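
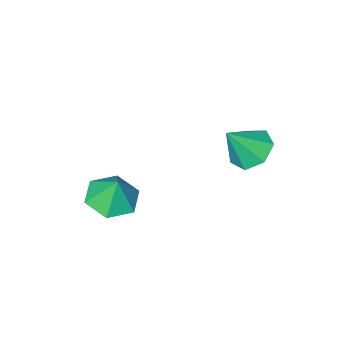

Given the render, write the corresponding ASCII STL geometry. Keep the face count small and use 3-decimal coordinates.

solid 
facet normal -0.003 -0.324 -0.946
outer loop
vertex 4.67 -0.118 -1.53
vertex 3.808 0.053 -1.586
vertex 4.395 0.674 -1.8
endloop
endfacet
facet normal 0.781 0.427 0.457
outer loop
vertex 4.67 -0.118 -1.53
vertex 4.395 0.674 -1.8
vertex 3.812 0.407 -0.554
endloop
endfacet
facet normal -0.004 -0.323 -0.946
outer loop
vertex 4.395 0.674 -1.8
vertex 3.808 0.053 -1.586
vertex 3.533 0.845 -1.855
endloop
endfacet
facet normal 0.169 0.944 0.282
outer loop
vertex 4.395 0.674 -1.8
vertex 3.533 0.845 -1.855
vertex 3.812 0.407 -0.554
endloop
endfacet
facet normal -0.004 -0.323 -0.946
outer loop
vertex 3.533 0.845 -1.855
vertex 3.808 0.053 -1.586
vertex 2.947 0.225 -1.641
endloop
endfacet
facet normal -0.609 0.703 0.367
outer loop
vertex 3.533 0.845 -1.855
vertex 2.947 0.225 -1.641
vertex 3.812 0.407 -0.554
endloop
endfacet
facet normal -0.004 -0.324 -0.946
outer loop
vertex 2.947 0.225 -1.641
vertex 3.808 0.053 -1.586
vertex 3.222 -0.567 -1.371
endloop
endfacet
facet normal -0.777 -0.056 0.627
outer loop
vertex 2.947 0.225 -1.641
vertex 3.222 -0.567 -1.371
vertex 3.812 0.407 -0.554
endloop
endfacet
facet normal -0.004 -0.324 -0.946
outer loop
vertex 3.222 -0.567 -1.371
vertex 3.808 0.053 -1.586
vertex 4.083 -0.738 -1.316
endloop
endfacet
facet normal -0.165 -0.573 0.803
outer loop
vertex 3.222 -0.567 -1.371
vertex 4.083 -0.738 -1.316
vertex 3.812 0.407 -0.554
endloop
endfacet
facet normal -0.003 -0.324 -0.946
outer loop
vertex 4.083 -0.738 -1.316
vertex 3.808 0.053 -1.586
vertex 4.67 -0.118 -1.53
endloop
endfacet
facet normal 0.612 -0.332 0.717
outer loop
vertex 4.083 -0.738 -1.316
vertex 4.67 -0.118 -1.53
vertex 3.812 0.407 -0.554
endloop
endfacet
facet normal -0.599 0.136 -0.789
outer loop
vertex 1.689 3.833 1.622
vertex 1.154 3.388 1.951
vertex 1.248 4.15 2.011
endloop
endfacet
facet normal 0.683 0.701 0.203
outer loop
vertex 1.689 3.833 1.622
vertex 1.248 4.15 2.011
vertex 1.926 3.212 2.969
endloop
endfacet
facet normal -0.599 0.136 -0.789
outer loop
vertex 1.248 4.15 2.011
vertex 1.154 3.388 1.951
vertex 0.736 3.893 2.355
endloop
endfacet
facet normal 0.078 0.739 0.669
outer loop
vertex 1.248 4.15 2.011
vertex 0.736 3.893 2.355
vertex 1.926 3.212 2.969
endloop
endfacet
facet normal -0.598 0.136 -0.790
outer loop
vertex 0.736 3.893 2.355
vertex 1.154 3.388 1.951
vertex 0.539 3.255 2.394
endloop
endfacet
facet normal -0.373 0.171 0.912
outer loop
vertex 0.736 3.893 2.355
vertex 0.539 3.255 2.394
vertex 1.926 3.212 2.969
endloop
endfacet
facet normal -0.598 0.136 -0.790
outer loop
vertex 0.539 3.255 2.394
vertex 1.154 3.388 1.951
vertex 0.805 2.718 2.1
endloop
endfacet
facet normal -0.329 -0.574 0.750
outer loop
vertex 0.539 3.255 2.394
vertex 0.805 2.718 2.1
vertex 1.926 3.212 2.969
endloop
endfacet
facet normal -0.599 0.136 -0.789
outer loop
vertex 0.805 2.718 2.1
vertex 1.154 3.388 1.951
vertex 1.334 2.685 1.693
endloop
endfacet
facet normal 0.176 -0.936 0.305
outer loop
vertex 0.805 2.718 2.1
vertex 1.334 2.685 1.693
vertex 1.926 3.212 2.969
endloop
endfacet
facet normal -0.599 0.136 -0.789
outer loop
vertex 1.334 2.685 1.693
vertex 1.154 3.388 1.951
vertex 1.728 3.181 1.48
endloop
endfacet
facet normal 0.761 -0.642 -0.088
outer loop
vertex 1.334 2.685 1.693
vertex 1.728 3.181 1.48
vertex 1.926 3.212 2.969
endloop
endfacet
facet normal -0.599 0.136 -0.789
outer loop
vertex 1.728 3.181 1.48
vertex 1.154 3.388 1.951
vertex 1.689 3.833 1.622
endloop
endfacet
facet normal 0.987 0.088 -0.133
outer loop
vertex 1.728 3.181 1.48
vertex 1.689 3.833 1.622
vertex 1.926 3.212 2.969
endloop
endfacet

endsolid


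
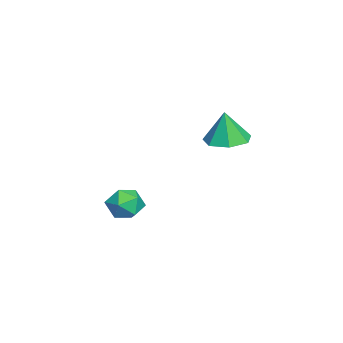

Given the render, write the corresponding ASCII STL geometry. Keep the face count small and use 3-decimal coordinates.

solid 
facet normal -0.030 0.080 -0.996
outer loop
vertex 3.441 1.412 2.216
vertex 2.697 2.092 2.293
vertex 3.695 2.249 2.276
endloop
endfacet
facet normal 0.839 -0.288 0.463
outer loop
vertex 3.441 1.412 2.216
vertex 3.695 2.249 2.276
vertex 2.743 1.968 3.827
endloop
endfacet
facet normal -0.029 0.079 -0.996
outer loop
vertex 3.695 2.249 2.276
vertex 2.697 2.092 2.293
vertex 3.197 2.967 2.348
endloop
endfacet
facet normal 0.723 0.449 0.525
outer loop
vertex 3.695 2.249 2.276
vertex 3.197 2.967 2.348
vertex 2.743 1.968 3.827
endloop
endfacet
facet normal -0.030 0.080 -0.996
outer loop
vertex 3.197 2.967 2.348
vertex 2.697 2.092 2.293
vertex 2.323 3.026 2.379
endloop
endfacet
facet normal 0.075 0.815 0.574
outer loop
vertex 3.197 2.967 2.348
vertex 2.323 3.026 2.379
vertex 2.743 1.968 3.827
endloop
endfacet
facet normal -0.030 0.080 -0.996
outer loop
vertex 2.323 3.026 2.379
vertex 2.697 2.092 2.293
vertex 1.731 2.381 2.345
endloop
endfacet
facet normal -0.619 0.538 0.572
outer loop
vertex 2.323 3.026 2.379
vertex 1.731 2.381 2.345
vertex 2.743 1.968 3.827
endloop
endfacet
facet normal -0.030 0.080 -0.996
outer loop
vertex 1.731 2.381 2.345
vertex 2.697 2.092 2.293
vertex 1.866 1.518 2.272
endloop
endfacet
facet normal -0.835 -0.175 0.522
outer loop
vertex 1.731 2.381 2.345
vertex 1.866 1.518 2.272
vertex 2.743 1.968 3.827
endloop
endfacet
facet normal -0.030 0.080 -0.996
outer loop
vertex 1.866 1.518 2.272
vertex 2.697 2.092 2.293
vertex 2.627 1.087 2.214
endloop
endfacet
facet normal -0.411 -0.787 0.460
outer loop
vertex 1.866 1.518 2.272
vertex 2.627 1.087 2.214
vertex 2.743 1.968 3.827
endloop
endfacet
facet normal -0.030 0.080 -0.996
outer loop
vertex 2.627 1.087 2.214
vertex 2.697 2.092 2.293
vertex 3.441 1.412 2.216
endloop
endfacet
facet normal 0.333 -0.837 0.433
outer loop
vertex 2.627 1.087 2.214
vertex 3.441 1.412 2.216
vertex 2.743 1.968 3.827
endloop
endfacet
facet normal -0.070 0.335 0.939
outer loop
vertex 0.934 -1.885 -1.651
vertex 1.555 -2.515 -1.38
vertex 1.836 -1.678 -1.658
endloop
endfacet
facet normal -0.194 0.859 0.474
outer loop
vertex 0.934 -1.885 -1.651
vertex 1.836 -1.678 -1.658
vertex 1.295 -1.413 -2.36
endloop
endfacet
facet normal -0.745 0.665 0.063
outer loop
vertex 0.934 -1.885 -1.651
vertex 1.295 -1.413 -2.36
vertex 0.68 -2.087 -2.517
endloop
endfacet
facet normal -0.961 0.019 0.277
outer loop
vertex 0.934 -1.885 -1.651
vertex 0.68 -2.087 -2.517
vertex 0.841 -2.768 -1.912
endloop
endfacet
facet normal -0.544 -0.185 0.818
outer loop
vertex 0.934 -1.885 -1.651
vertex 0.841 -2.768 -1.912
vertex 1.555 -2.515 -1.38
endloop
endfacet
facet normal 0.381 0.923 0.054
outer loop
vertex 1.295 -1.413 -2.36
vertex 1.836 -1.678 -1.658
vertex 2.139 -1.752 -2.528
endloop
endfacet
facet normal 0.582 0.074 0.810
outer loop
vertex 1.836 -1.678 -1.658
vertex 1.555 -2.515 -1.38
vertex 2.3 -2.433 -1.923
endloop
endfacet
facet normal -0.186 -0.767 0.614
outer loop
vertex 1.555 -2.515 -1.38
vertex 0.841 -2.768 -1.912
vertex 1.685 -3.107 -2.08
endloop
endfacet
facet normal -0.860 -0.437 -0.263
outer loop
vertex 0.841 -2.768 -1.912
vertex 0.68 -2.087 -2.517
vertex 1.144 -2.842 -2.782
endloop
endfacet
facet normal -0.510 0.608 -0.609
outer loop
vertex 0.68 -2.087 -2.517
vertex 1.295 -1.413 -2.36
vertex 1.425 -2.005 -3.06
endloop
endfacet
facet normal 0.961 -0.019 -0.277
outer loop
vertex 2.046 -2.635 -2.789
vertex 2.139 -1.752 -2.528
vertex 2.3 -2.433 -1.923
endloop
endfacet
facet normal 0.745 -0.665 -0.063
outer loop
vertex 2.046 -2.635 -2.789
vertex 2.3 -2.433 -1.923
vertex 1.685 -3.107 -2.08
endloop
endfacet
facet normal 0.194 -0.859 -0.474
outer loop
vertex 2.046 -2.635 -2.789
vertex 1.685 -3.107 -2.08
vertex 1.144 -2.842 -2.782
endloop
endfacet
facet normal 0.070 -0.335 -0.939
outer loop
vertex 2.046 -2.635 -2.789
vertex 1.144 -2.842 -2.782
vertex 1.425 -2.005 -3.06
endloop
endfacet
facet normal 0.544 0.185 -0.818
outer loop
vertex 2.046 -2.635 -2.789
vertex 1.425 -2.005 -3.06
vertex 2.139 -1.752 -2.528
endloop
endfacet
facet normal 0.860 0.437 0.263
outer loop
vertex 2.3 -2.433 -1.923
vertex 2.139 -1.752 -2.528
vertex 1.836 -1.678 -1.658
endloop
endfacet
facet normal 0.510 -0.608 0.609
outer loop
vertex 1.685 -3.107 -2.08
vertex 2.3 -2.433 -1.923
vertex 1.555 -2.515 -1.38
endloop
endfacet
facet normal -0.381 -0.923 -0.054
outer loop
vertex 1.144 -2.842 -2.782
vertex 1.685 -3.107 -2.08
vertex 0.841 -2.768 -1.912
endloop
endfacet
facet normal -0.582 -0.074 -0.810
outer loop
vertex 1.425 -2.005 -3.06
vertex 1.144 -2.842 -2.782
vertex 0.68 -2.087 -2.517
endloop
endfacet
facet normal 0.186 0.767 -0.614
outer loop
vertex 2.139 -1.752 -2.528
vertex 1.425 -2.005 -3.06
vertex 1.295 -1.413 -2.36
endloop
endfacet

endsolid


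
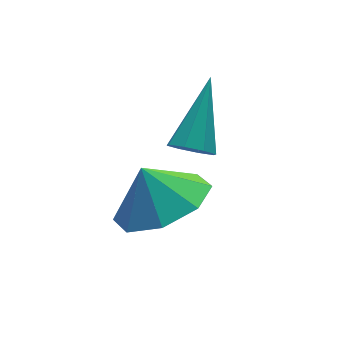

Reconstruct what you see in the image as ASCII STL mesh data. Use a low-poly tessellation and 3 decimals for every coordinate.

solid 
facet normal -0.558 -0.567 -0.606
outer loop
vertex 1.62 -2.22 -4.196
vertex 1.346 -2.415 -3.761
vertex 1.282 -1.988 -4.102
endloop
endfacet
facet normal 0.348 0.740 -0.575
outer loop
vertex 1.62 -2.22 -4.196
vertex 1.282 -1.988 -4.102
vertex 2.374 -1.365 -2.639
endloop
endfacet
facet normal -0.554 -0.569 -0.608
outer loop
vertex 1.282 -1.988 -4.102
vertex 1.346 -2.415 -3.761
vertex 0.98 -2.007 -3.809
endloop
endfacet
facet normal -0.260 0.943 -0.207
outer loop
vertex 1.282 -1.988 -4.102
vertex 0.98 -2.007 -3.809
vertex 2.374 -1.365 -2.639
endloop
endfacet
facet normal -0.554 -0.569 -0.607
outer loop
vertex 0.98 -2.007 -3.809
vertex 1.346 -2.415 -3.761
vertex 0.893 -2.265 -3.488
endloop
endfacet
facet normal -0.629 0.680 0.376
outer loop
vertex 0.98 -2.007 -3.809
vertex 0.893 -2.265 -3.488
vertex 2.374 -1.365 -2.639
endloop
endfacet
facet normal -0.555 -0.568 -0.608
outer loop
vertex 0.893 -2.265 -3.488
vertex 1.346 -2.415 -3.761
vertex 1.071 -2.611 -3.327
endloop
endfacet
facet normal -0.543 0.108 0.833
outer loop
vertex 0.893 -2.265 -3.488
vertex 1.071 -2.611 -3.327
vertex 2.374 -1.365 -2.639
endloop
endfacet
facet normal -0.555 -0.567 -0.608
outer loop
vertex 1.071 -2.611 -3.327
vertex 1.346 -2.415 -3.761
vertex 1.41 -2.842 -3.421
endloop
endfacet
facet normal -0.052 -0.441 0.896
outer loop
vertex 1.071 -2.611 -3.327
vertex 1.41 -2.842 -3.421
vertex 2.374 -1.365 -2.639
endloop
endfacet
facet normal -0.557 -0.567 -0.607
outer loop
vertex 1.41 -2.842 -3.421
vertex 1.346 -2.415 -3.761
vertex 1.711 -2.824 -3.714
endloop
endfacet
facet normal 0.554 -0.642 0.530
outer loop
vertex 1.41 -2.842 -3.421
vertex 1.711 -2.824 -3.714
vertex 2.374 -1.365 -2.639
endloop
endfacet
facet normal -0.557 -0.567 -0.607
outer loop
vertex 1.711 -2.824 -3.714
vertex 1.346 -2.415 -3.761
vertex 1.798 -2.566 -4.035
endloop
endfacet
facet normal 0.924 -0.379 -0.055
outer loop
vertex 1.711 -2.824 -3.714
vertex 1.798 -2.566 -4.035
vertex 2.374 -1.365 -2.639
endloop
endfacet
facet normal -0.557 -0.568 -0.606
outer loop
vertex 1.798 -2.566 -4.035
vertex 1.346 -2.415 -3.761
vertex 1.62 -2.22 -4.196
endloop
endfacet
facet normal 0.837 0.193 -0.511
outer loop
vertex 1.798 -2.566 -4.035
vertex 1.62 -2.22 -4.196
vertex 2.374 -1.365 -2.639
endloop
endfacet
facet normal 0.229 -0.445 -0.866
outer loop
vertex 0.968 -3.363 -3.508
vertex -0.042 -3.769 -3.566
vertex 0.441 -2.854 -3.909
endloop
endfacet
facet normal 0.370 0.780 0.504
outer loop
vertex 0.968 -3.363 -3.508
vertex 0.441 -2.854 -3.909
vertex -0.278 -3.311 -2.674
endloop
endfacet
facet normal 0.229 -0.445 -0.865
outer loop
vertex 0.441 -2.854 -3.909
vertex -0.042 -3.769 -3.566
vertex -0.368 -2.882 -4.109
endloop
endfacet
facet normal -0.105 0.951 0.291
outer loop
vertex 0.441 -2.854 -3.909
vertex -0.368 -2.882 -4.109
vertex -0.278 -3.311 -2.674
endloop
endfacet
facet normal 0.228 -0.446 -0.865
outer loop
vertex -0.368 -2.882 -4.109
vertex -0.042 -3.769 -3.566
vertex -0.987 -3.43 -3.99
endloop
endfacet
facet normal -0.611 0.747 0.262
outer loop
vertex -0.368 -2.882 -4.109
vertex -0.987 -3.43 -3.99
vertex -0.278 -3.311 -2.674
endloop
endfacet
facet normal 0.229 -0.445 -0.866
outer loop
vertex -0.987 -3.43 -3.99
vertex -0.042 -3.769 -3.566
vertex -1.052 -4.176 -3.624
endloop
endfacet
facet normal -0.854 0.287 0.434
outer loop
vertex -0.987 -3.43 -3.99
vertex -1.052 -4.176 -3.624
vertex -0.278 -3.311 -2.674
endloop
endfacet
facet normal 0.229 -0.445 -0.865
outer loop
vertex -1.052 -4.176 -3.624
vertex -0.042 -3.769 -3.566
vertex -0.525 -4.684 -3.223
endloop
endfacet
facet normal -0.690 -0.158 0.706
outer loop
vertex -1.052 -4.176 -3.624
vertex -0.525 -4.684 -3.223
vertex -0.278 -3.311 -2.674
endloop
endfacet
facet normal 0.229 -0.445 -0.865
outer loop
vertex -0.525 -4.684 -3.223
vertex -0.042 -3.769 -3.566
vertex 0.284 -4.656 -3.023
endloop
endfacet
facet normal -0.216 -0.329 0.919
outer loop
vertex -0.525 -4.684 -3.223
vertex 0.284 -4.656 -3.023
vertex -0.278 -3.311 -2.674
endloop
endfacet
facet normal 0.229 -0.446 -0.865
outer loop
vertex 0.284 -4.656 -3.023
vertex -0.042 -3.769 -3.566
vertex 0.903 -4.109 -3.141
endloop
endfacet
facet normal 0.291 -0.125 0.949
outer loop
vertex 0.284 -4.656 -3.023
vertex 0.903 -4.109 -3.141
vertex -0.278 -3.311 -2.674
endloop
endfacet
facet normal 0.229 -0.446 -0.865
outer loop
vertex 0.903 -4.109 -3.141
vertex -0.042 -3.769 -3.566
vertex 0.968 -3.363 -3.508
endloop
endfacet
facet normal 0.534 0.335 0.776
outer loop
vertex 0.903 -4.109 -3.141
vertex 0.968 -3.363 -3.508
vertex -0.278 -3.311 -2.674
endloop
endfacet

endsolid


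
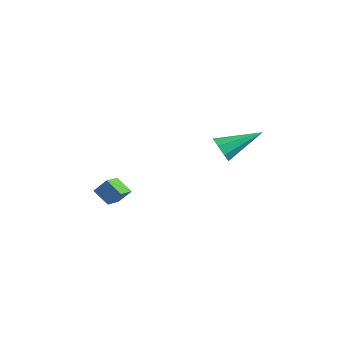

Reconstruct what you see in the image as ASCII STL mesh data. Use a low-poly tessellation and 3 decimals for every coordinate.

solid 
facet normal -0.548 0.804 -0.232
outer loop
vertex 0.183 -3.746 1.247
vertex 0.554 -3.302 1.91
vertex 0.898 -3.434 0.638
endloop
endfacet
facet normal -0.421 -0.505 -0.753
outer loop
vertex 1.446 -4.238 0.87
vertex 0.183 -3.746 1.247
vertex 0.898 -3.434 0.638
endloop
endfacet
facet normal -0.547 0.804 -0.231
outer loop
vertex 0.898 -3.434 0.638
vertex 0.554 -3.302 1.91
vertex 1.27 -2.99 1.301
endloop
endfacet
facet normal 0.722 0.315 -0.616
outer loop
vertex 1.27 -2.99 1.301
vertex 1.446 -4.238 0.87
vertex 0.898 -3.434 0.638
endloop
endfacet
facet normal -0.723 -0.315 0.615
outer loop
vertex 0.183 -3.746 1.247
vertex 1.102 -4.106 2.142
vertex 0.554 -3.302 1.91
endloop
endfacet
facet normal -0.421 -0.504 -0.754
outer loop
vertex 0.73 -4.55 1.479
vertex 0.183 -3.746 1.247
vertex 1.446 -4.238 0.87
endloop
endfacet
facet normal -0.723 -0.314 0.616
outer loop
vertex 0.73 -4.55 1.479
vertex 1.102 -4.106 2.142
vertex 0.183 -3.746 1.247
endloop
endfacet
facet normal 0.421 0.505 0.754
outer loop
vertex 0.554 -3.302 1.91
vertex 1.102 -4.106 2.142
vertex 1.27 -2.99 1.301
endloop
endfacet
facet normal 0.723 0.314 -0.615
outer loop
vertex 1.817 -3.794 1.533
vertex 1.446 -4.238 0.87
vertex 1.27 -2.99 1.301
endloop
endfacet
facet normal 0.422 0.504 0.754
outer loop
vertex 1.27 -2.99 1.301
vertex 1.102 -4.106 2.142
vertex 1.817 -3.794 1.533
endloop
endfacet
facet normal 0.548 -0.804 0.232
outer loop
vertex 1.817 -3.794 1.533
vertex 0.73 -4.55 1.479
vertex 1.446 -4.238 0.87
endloop
endfacet
facet normal 0.548 -0.804 0.231
outer loop
vertex 1.102 -4.106 2.142
vertex 0.73 -4.55 1.479
vertex 1.817 -3.794 1.533
endloop
endfacet
facet normal -0.295 -0.846 -0.445
outer loop
vertex 2.689 1.025 2.802
vertex 2.114 0.974 3.281
vertex 2.218 1.291 2.609
endloop
endfacet
facet normal 0.558 0.519 -0.647
outer loop
vertex 2.689 1.025 2.802
vertex 2.218 1.291 2.609
vertex 2.726 2.726 4.199
endloop
endfacet
facet normal -0.294 -0.846 -0.445
outer loop
vertex 2.218 1.291 2.609
vertex 2.114 0.974 3.281
vertex 1.686 1.371 2.809
endloop
endfacet
facet normal -0.128 0.756 -0.642
outer loop
vertex 2.218 1.291 2.609
vertex 1.686 1.371 2.809
vertex 2.726 2.726 4.199
endloop
endfacet
facet normal -0.295 -0.846 -0.444
outer loop
vertex 1.686 1.371 2.809
vertex 2.114 0.974 3.281
vertex 1.405 1.219 3.286
endloop
endfacet
facet normal -0.684 0.707 -0.178
outer loop
vertex 1.686 1.371 2.809
vertex 1.405 1.219 3.286
vertex 2.726 2.726 4.199
endloop
endfacet
facet normal -0.296 -0.847 -0.443
outer loop
vertex 1.405 1.219 3.286
vertex 2.114 0.974 3.281
vertex 1.54 0.924 3.76
endloop
endfacet
facet normal -0.784 0.401 0.473
outer loop
vertex 1.405 1.219 3.286
vertex 1.54 0.924 3.76
vertex 2.726 2.726 4.199
endloop
endfacet
facet normal -0.296 -0.846 -0.443
outer loop
vertex 1.54 0.924 3.76
vertex 2.114 0.974 3.281
vertex 2.011 0.658 3.953
endloop
endfacet
facet normal -0.371 0.018 0.929
outer loop
vertex 1.54 0.924 3.76
vertex 2.011 0.658 3.953
vertex 2.726 2.726 4.199
endloop
endfacet
facet normal -0.295 -0.846 -0.443
outer loop
vertex 2.011 0.658 3.953
vertex 2.114 0.974 3.281
vertex 2.542 0.578 3.752
endloop
endfacet
facet normal 0.316 -0.219 0.923
outer loop
vertex 2.011 0.658 3.953
vertex 2.542 0.578 3.752
vertex 2.726 2.726 4.199
endloop
endfacet
facet normal -0.295 -0.846 -0.443
outer loop
vertex 2.542 0.578 3.752
vertex 2.114 0.974 3.281
vertex 2.823 0.73 3.275
endloop
endfacet
facet normal 0.872 -0.170 0.459
outer loop
vertex 2.542 0.578 3.752
vertex 2.823 0.73 3.275
vertex 2.726 2.726 4.199
endloop
endfacet
facet normal -0.295 -0.846 -0.444
outer loop
vertex 2.823 0.73 3.275
vertex 2.114 0.974 3.281
vertex 2.689 1.025 2.802
endloop
endfacet
facet normal 0.972 0.136 -0.191
outer loop
vertex 2.823 0.73 3.275
vertex 2.689 1.025 2.802
vertex 2.726 2.726 4.199
endloop
endfacet

endsolid


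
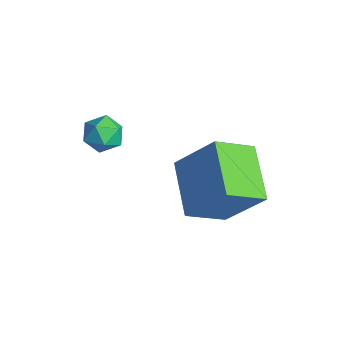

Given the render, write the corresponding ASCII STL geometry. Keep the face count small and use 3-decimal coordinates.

solid 
facet normal -0.419 -0.248 0.873
outer loop
vertex -0.903 -3.061 -0.077
vertex -1.079 -3.69 -0.34
vertex -0.459 -3.604 -0.018
endloop
endfacet
facet normal 0.123 0.206 0.971
outer loop
vertex -0.903 -3.061 -0.077
vertex -0.459 -3.604 -0.018
vertex -0.213 -2.965 -0.185
endloop
endfacet
facet normal -0.017 0.800 0.600
outer loop
vertex -0.903 -3.061 -0.077
vertex -0.213 -2.965 -0.185
vertex -0.682 -2.656 -0.61
endloop
endfacet
facet normal -0.646 0.713 0.274
outer loop
vertex -0.903 -3.061 -0.077
vertex -0.682 -2.656 -0.61
vertex -1.217 -3.104 -0.706
endloop
endfacet
facet normal -0.895 0.065 0.442
outer loop
vertex -0.903 -3.061 -0.077
vertex -1.217 -3.104 -0.706
vertex -1.079 -3.69 -0.34
endloop
endfacet
facet normal 0.710 -0.091 0.698
outer loop
vertex -0.213 -2.965 -0.185
vertex -0.459 -3.604 -0.018
vertex 0.037 -3.536 -0.514
endloop
endfacet
facet normal -0.166 -0.825 0.540
outer loop
vertex -0.459 -3.604 -0.018
vertex -1.079 -3.69 -0.34
vertex -0.498 -3.984 -0.61
endloop
endfacet
facet normal -0.935 -0.319 -0.158
outer loop
vertex -1.079 -3.69 -0.34
vertex -1.217 -3.104 -0.706
vertex -0.967 -3.675 -1.035
endloop
endfacet
facet normal -0.532 0.728 -0.432
outer loop
vertex -1.217 -3.104 -0.706
vertex -0.682 -2.656 -0.61
vertex -0.721 -3.036 -1.202
endloop
endfacet
facet normal 0.485 0.869 0.097
outer loop
vertex -0.682 -2.656 -0.61
vertex -0.213 -2.965 -0.185
vertex -0.101 -2.95 -0.88
endloop
endfacet
facet normal 0.646 -0.713 -0.274
outer loop
vertex -0.277 -3.579 -1.143
vertex 0.037 -3.536 -0.514
vertex -0.498 -3.984 -0.61
endloop
endfacet
facet normal 0.017 -0.800 -0.600
outer loop
vertex -0.277 -3.579 -1.143
vertex -0.498 -3.984 -0.61
vertex -0.967 -3.675 -1.035
endloop
endfacet
facet normal -0.123 -0.206 -0.971
outer loop
vertex -0.277 -3.579 -1.143
vertex -0.967 -3.675 -1.035
vertex -0.721 -3.036 -1.202
endloop
endfacet
facet normal 0.419 0.248 -0.873
outer loop
vertex -0.277 -3.579 -1.143
vertex -0.721 -3.036 -1.202
vertex -0.101 -2.95 -0.88
endloop
endfacet
facet normal 0.895 -0.065 -0.442
outer loop
vertex -0.277 -3.579 -1.143
vertex -0.101 -2.95 -0.88
vertex 0.037 -3.536 -0.514
endloop
endfacet
facet normal 0.532 -0.728 0.432
outer loop
vertex -0.498 -3.984 -0.61
vertex 0.037 -3.536 -0.514
vertex -0.459 -3.604 -0.018
endloop
endfacet
facet normal -0.485 -0.869 -0.097
outer loop
vertex -0.967 -3.675 -1.035
vertex -0.498 -3.984 -0.61
vertex -1.079 -3.69 -0.34
endloop
endfacet
facet normal -0.710 0.091 -0.698
outer loop
vertex -0.721 -3.036 -1.202
vertex -0.967 -3.675 -1.035
vertex -1.217 -3.104 -0.706
endloop
endfacet
facet normal 0.166 0.825 -0.540
outer loop
vertex -0.101 -2.95 -0.88
vertex -0.721 -3.036 -1.202
vertex -0.682 -2.656 -0.61
endloop
endfacet
facet normal 0.935 0.319 0.158
outer loop
vertex 0.037 -3.536 -0.514
vertex -0.101 -2.95 -0.88
vertex -0.213 -2.965 -0.185
endloop
endfacet
facet normal -0.887 0.238 0.396
outer loop
vertex 1.97 -0.893 0.281
vertex 1.972 0.413 -0.498
vertex 1.078 -1.769 -1.19
endloop
endfacet
facet normal -0.002 -0.859 0.512
outer loop
vertex 2.808 -2.233 -1.962
vertex 1.97 -0.893 0.281
vertex 1.078 -1.769 -1.19
endloop
endfacet
facet normal -0.887 0.238 0.396
outer loop
vertex 1.078 -1.769 -1.19
vertex 1.972 0.413 -0.498
vertex 1.081 -0.463 -1.969
endloop
endfacet
facet normal -0.462 -0.454 -0.762
outer loop
vertex 1.081 -0.463 -1.969
vertex 2.808 -2.233 -1.962
vertex 1.078 -1.769 -1.19
endloop
endfacet
facet normal 0.462 0.454 0.762
outer loop
vertex 1.97 -0.893 0.281
vertex 3.702 -0.051 -1.27
vertex 1.972 0.413 -0.498
endloop
endfacet
facet normal -0.002 -0.859 0.512
outer loop
vertex 3.699 -1.357 -0.491
vertex 1.97 -0.893 0.281
vertex 2.808 -2.233 -1.962
endloop
endfacet
facet normal 0.462 0.454 0.762
outer loop
vertex 3.699 -1.357 -0.491
vertex 3.702 -0.051 -1.27
vertex 1.97 -0.893 0.281
endloop
endfacet
facet normal 0.002 0.859 -0.512
outer loop
vertex 1.972 0.413 -0.498
vertex 3.702 -0.051 -1.27
vertex 1.081 -0.463 -1.969
endloop
endfacet
facet normal -0.462 -0.454 -0.762
outer loop
vertex 2.81 -0.927 -2.741
vertex 2.808 -2.233 -1.962
vertex 1.081 -0.463 -1.969
endloop
endfacet
facet normal 0.002 0.859 -0.512
outer loop
vertex 1.081 -0.463 -1.969
vertex 3.702 -0.051 -1.27
vertex 2.81 -0.927 -2.741
endloop
endfacet
facet normal 0.887 -0.237 -0.396
outer loop
vertex 2.81 -0.927 -2.741
vertex 3.699 -1.357 -0.491
vertex 2.808 -2.233 -1.962
endloop
endfacet
facet normal 0.887 -0.238 -0.396
outer loop
vertex 3.702 -0.051 -1.27
vertex 3.699 -1.357 -0.491
vertex 2.81 -0.927 -2.741
endloop
endfacet

endsolid


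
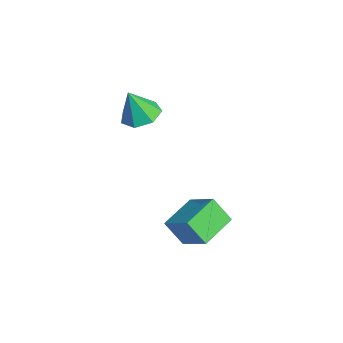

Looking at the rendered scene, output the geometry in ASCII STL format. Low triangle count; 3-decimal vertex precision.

solid 
facet normal -0.605 0.762 0.233
outer loop
vertex 0.893 1.467 -1.518
vertex 1.387 2.238 -2.756
vertex -0.47 0.698 -2.541
endloop
endfacet
facet normal -0.321 -0.500 0.804
outer loop
vertex 0.733 -0.818 -3.004
vertex 0.893 1.467 -1.518
vertex -0.47 0.698 -2.541
endloop
endfacet
facet normal -0.605 0.762 0.233
outer loop
vertex -0.47 0.698 -2.541
vertex 1.387 2.238 -2.756
vertex 0.024 1.469 -3.779
endloop
endfacet
facet normal -0.729 -0.411 -0.547
outer loop
vertex 0.024 1.469 -3.779
vertex 0.733 -0.818 -3.004
vertex -0.47 0.698 -2.541
endloop
endfacet
facet normal 0.729 0.411 0.547
outer loop
vertex 0.893 1.467 -1.518
vertex 2.59 0.722 -3.219
vertex 1.387 2.238 -2.756
endloop
endfacet
facet normal -0.321 -0.500 0.804
outer loop
vertex 2.096 -0.049 -1.981
vertex 0.893 1.467 -1.518
vertex 0.733 -0.818 -3.004
endloop
endfacet
facet normal 0.729 0.411 0.547
outer loop
vertex 2.096 -0.049 -1.981
vertex 2.59 0.722 -3.219
vertex 0.893 1.467 -1.518
endloop
endfacet
facet normal 0.321 0.500 -0.804
outer loop
vertex 1.387 2.238 -2.756
vertex 2.59 0.722 -3.219
vertex 0.024 1.469 -3.779
endloop
endfacet
facet normal -0.729 -0.411 -0.547
outer loop
vertex 1.227 -0.047 -4.242
vertex 0.733 -0.818 -3.004
vertex 0.024 1.469 -3.779
endloop
endfacet
facet normal 0.321 0.500 -0.804
outer loop
vertex 0.024 1.469 -3.779
vertex 2.59 0.722 -3.219
vertex 1.227 -0.047 -4.242
endloop
endfacet
facet normal 0.605 -0.762 -0.233
outer loop
vertex 1.227 -0.047 -4.242
vertex 2.096 -0.049 -1.981
vertex 0.733 -0.818 -3.004
endloop
endfacet
facet normal 0.605 -0.762 -0.233
outer loop
vertex 2.59 0.722 -3.219
vertex 2.096 -0.049 -1.981
vertex 1.227 -0.047 -4.242
endloop
endfacet
facet normal -0.038 0.342 -0.939
outer loop
vertex -2.32 -1.546 1.655
vertex -3.224 -1.039 1.876
vertex -2.229 -0.684 1.965
endloop
endfacet
facet normal 0.898 -0.230 0.375
outer loop
vertex -2.32 -1.546 1.655
vertex -2.229 -0.684 1.965
vertex -3.156 -1.661 3.584
endloop
endfacet
facet normal -0.038 0.342 -0.939
outer loop
vertex -2.229 -0.684 1.965
vertex -3.224 -1.039 1.876
vertex -2.888 -0.09 2.208
endloop
endfacet
facet normal 0.634 0.445 0.632
outer loop
vertex -2.229 -0.684 1.965
vertex -2.888 -0.09 2.208
vertex -3.156 -1.661 3.584
endloop
endfacet
facet normal -0.038 0.342 -0.939
outer loop
vertex -2.888 -0.09 2.208
vertex -3.224 -1.039 1.876
vertex -3.8 -0.21 2.201
endloop
endfacet
facet normal -0.093 0.665 0.741
outer loop
vertex -2.888 -0.09 2.208
vertex -3.8 -0.21 2.201
vertex -3.156 -1.661 3.584
endloop
endfacet
facet normal -0.037 0.342 -0.939
outer loop
vertex -3.8 -0.21 2.201
vertex -3.224 -1.039 1.876
vertex -4.278 -0.954 1.949
endloop
endfacet
facet normal -0.738 0.264 0.621
outer loop
vertex -3.8 -0.21 2.201
vertex -4.278 -0.954 1.949
vertex -3.156 -1.661 3.584
endloop
endfacet
facet normal -0.037 0.343 -0.939
outer loop
vertex -4.278 -0.954 1.949
vertex -3.224 -1.039 1.876
vertex -3.963 -1.761 1.642
endloop
endfacet
facet normal -0.814 -0.455 0.362
outer loop
vertex -4.278 -0.954 1.949
vertex -3.963 -1.761 1.642
vertex -3.156 -1.661 3.584
endloop
endfacet
facet normal -0.037 0.343 -0.939
outer loop
vertex -3.963 -1.761 1.642
vertex -3.224 -1.039 1.876
vertex -3.092 -2.025 1.511
endloop
endfacet
facet normal -0.264 -0.951 0.159
outer loop
vertex -3.963 -1.761 1.642
vertex -3.092 -2.025 1.511
vertex -3.156 -1.661 3.584
endloop
endfacet
facet normal -0.037 0.343 -0.939
outer loop
vertex -3.092 -2.025 1.511
vertex -3.224 -1.039 1.876
vertex -2.32 -1.546 1.655
endloop
endfacet
facet normal 0.498 -0.852 0.165
outer loop
vertex -3.092 -2.025 1.511
vertex -2.32 -1.546 1.655
vertex -3.156 -1.661 3.584
endloop
endfacet

endsolid


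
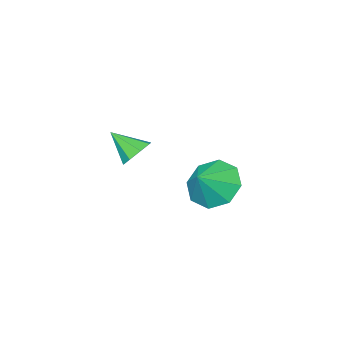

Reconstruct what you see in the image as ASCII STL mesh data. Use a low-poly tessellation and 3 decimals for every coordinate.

solid 
facet normal -0.357 0.701 -0.618
outer loop
vertex -0.563 -0.648 -0.055
vertex -0.83 -0.339 0.45
vertex -0.255 -0.313 0.147
endloop
endfacet
facet normal 0.786 -0.520 -0.335
outer loop
vertex -0.563 -0.648 -0.055
vertex -0.255 -0.313 0.147
vertex -0.39 -1.201 1.21
endloop
endfacet
facet normal -0.357 0.700 -0.618
outer loop
vertex -0.255 -0.313 0.147
vertex -0.83 -0.339 0.45
vertex -0.285 0.007 0.527
endloop
endfacet
facet normal 0.994 -0.028 0.102
outer loop
vertex -0.255 -0.313 0.147
vertex -0.285 0.007 0.527
vertex -0.39 -1.201 1.21
endloop
endfacet
facet normal -0.358 0.701 -0.617
outer loop
vertex -0.285 0.007 0.527
vertex -0.83 -0.339 0.45
vertex -0.633 0.124 0.862
endloop
endfacet
facet normal 0.712 0.298 0.636
outer loop
vertex -0.285 0.007 0.527
vertex -0.633 0.124 0.862
vertex -0.39 -1.201 1.21
endloop
endfacet
facet normal -0.358 0.701 -0.617
outer loop
vertex -0.633 0.124 0.862
vertex -0.83 -0.339 0.45
vertex -1.097 -0.03 0.956
endloop
endfacet
facet normal 0.104 0.270 0.957
outer loop
vertex -0.633 0.124 0.862
vertex -1.097 -0.03 0.956
vertex -0.39 -1.201 1.21
endloop
endfacet
facet normal -0.357 0.701 -0.617
outer loop
vertex -1.097 -0.03 0.956
vertex -0.83 -0.339 0.45
vertex -1.404 -0.365 0.753
endloop
endfacet
facet normal -0.474 -0.096 0.875
outer loop
vertex -1.097 -0.03 0.956
vertex -1.404 -0.365 0.753
vertex -0.39 -1.201 1.21
endloop
endfacet
facet normal -0.358 0.700 -0.618
outer loop
vertex -1.404 -0.365 0.753
vertex -0.83 -0.339 0.45
vertex -1.375 -0.685 0.374
endloop
endfacet
facet normal -0.681 -0.584 0.441
outer loop
vertex -1.404 -0.365 0.753
vertex -1.375 -0.685 0.374
vertex -0.39 -1.201 1.21
endloop
endfacet
facet normal -0.358 0.700 -0.618
outer loop
vertex -1.375 -0.685 0.374
vertex -0.83 -0.339 0.45
vertex -1.026 -0.802 0.039
endloop
endfacet
facet normal -0.397 -0.913 -0.095
outer loop
vertex -1.375 -0.685 0.374
vertex -1.026 -0.802 0.039
vertex -0.39 -1.201 1.21
endloop
endfacet
facet normal -0.358 0.700 -0.618
outer loop
vertex -1.026 -0.802 0.039
vertex -0.83 -0.339 0.45
vertex -0.563 -0.648 -0.055
endloop
endfacet
facet normal 0.210 -0.885 -0.416
outer loop
vertex -1.026 -0.802 0.039
vertex -0.563 -0.648 -0.055
vertex -0.39 -1.201 1.21
endloop
endfacet
facet normal -0.743 -0.171 -0.647
outer loop
vertex -0.554 2.861 -0.068
vertex -1.202 3.187 0.591
vertex -0.674 3.599 -0.125
endloop
endfacet
facet normal 0.975 0.146 -0.167
outer loop
vertex -0.554 2.861 -0.068
vertex -0.674 3.599 -0.125
vertex -0.398 3.373 1.289
endloop
endfacet
facet normal -0.743 -0.172 -0.647
outer loop
vertex -0.674 3.599 -0.125
vertex -1.202 3.187 0.591
vertex -1.104 4.096 0.237
endloop
endfacet
facet normal 0.742 0.669 -0.038
outer loop
vertex -0.674 3.599 -0.125
vertex -1.104 4.096 0.237
vertex -0.398 3.373 1.289
endloop
endfacet
facet normal -0.744 -0.171 -0.646
outer loop
vertex -1.104 4.096 0.237
vertex -1.202 3.187 0.591
vertex -1.59 4.061 0.806
endloop
endfacet
facet normal 0.355 0.865 0.356
outer loop
vertex -1.104 4.096 0.237
vertex -1.59 4.061 0.806
vertex -0.398 3.373 1.289
endloop
endfacet
facet normal -0.744 -0.172 -0.646
outer loop
vertex -1.59 4.061 0.806
vertex -1.202 3.187 0.591
vertex -1.849 3.514 1.25
endloop
endfacet
facet normal 0.039 0.619 0.785
outer loop
vertex -1.59 4.061 0.806
vertex -1.849 3.514 1.25
vertex -0.398 3.373 1.289
endloop
endfacet
facet normal -0.744 -0.171 -0.646
outer loop
vertex -1.849 3.514 1.25
vertex -1.202 3.187 0.591
vertex -1.729 2.776 1.307
endloop
endfacet
facet normal -0.020 0.074 0.997
outer loop
vertex -1.849 3.514 1.25
vertex -1.729 2.776 1.307
vertex -0.398 3.373 1.289
endloop
endfacet
facet normal -0.743 -0.173 -0.646
outer loop
vertex -1.729 2.776 1.307
vertex -1.202 3.187 0.591
vertex -1.299 2.279 0.945
endloop
endfacet
facet normal 0.213 -0.448 0.868
outer loop
vertex -1.729 2.776 1.307
vertex -1.299 2.279 0.945
vertex -0.398 3.373 1.289
endloop
endfacet
facet normal -0.744 -0.172 -0.646
outer loop
vertex -1.299 2.279 0.945
vertex -1.202 3.187 0.591
vertex -0.813 2.314 0.376
endloop
endfacet
facet normal 0.601 -0.644 0.474
outer loop
vertex -1.299 2.279 0.945
vertex -0.813 2.314 0.376
vertex -0.398 3.373 1.289
endloop
endfacet
facet normal -0.744 -0.172 -0.646
outer loop
vertex -0.813 2.314 0.376
vertex -1.202 3.187 0.591
vertex -0.554 2.861 -0.068
endloop
endfacet
facet normal 0.916 -0.398 0.045
outer loop
vertex -0.813 2.314 0.376
vertex -0.554 2.861 -0.068
vertex -0.398 3.373 1.289
endloop
endfacet

endsolid


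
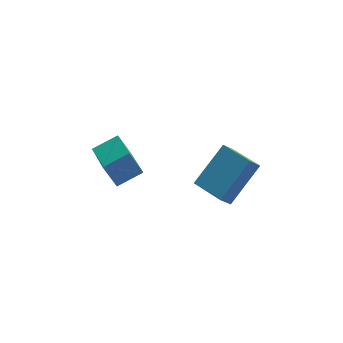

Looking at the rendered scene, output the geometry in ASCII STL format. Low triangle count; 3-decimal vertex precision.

solid 
facet normal -0.864 -0.349 -0.364
outer loop
vertex -1.138 1.097 0.049
vertex -1.573 2.987 -0.729
vertex -0.614 0.817 -0.925
endloop
endfacet
facet normal 0.209 -0.904 0.372
outer loop
vertex 0.413 1.233 -0.491
vertex -1.138 1.097 0.049
vertex -0.614 0.817 -0.925
endloop
endfacet
facet normal -0.864 -0.349 -0.364
outer loop
vertex -0.614 0.817 -0.925
vertex -1.573 2.987 -0.729
vertex -1.05 2.708 -1.702
endloop
endfacet
facet normal 0.460 -0.245 -0.854
outer loop
vertex -1.05 2.708 -1.702
vertex 0.413 1.233 -0.491
vertex -0.614 0.817 -0.925
endloop
endfacet
facet normal -0.460 0.245 0.853
outer loop
vertex -1.138 1.097 0.049
vertex -0.546 3.403 -0.295
vertex -1.573 2.987 -0.729
endloop
endfacet
facet normal 0.209 -0.905 0.372
outer loop
vertex -0.11 1.512 0.482
vertex -1.138 1.097 0.049
vertex 0.413 1.233 -0.491
endloop
endfacet
facet normal -0.459 0.245 0.854
outer loop
vertex -0.11 1.512 0.482
vertex -0.546 3.403 -0.295
vertex -1.138 1.097 0.049
endloop
endfacet
facet normal -0.209 0.904 -0.372
outer loop
vertex -1.573 2.987 -0.729
vertex -0.546 3.403 -0.295
vertex -1.05 2.708 -1.702
endloop
endfacet
facet normal 0.459 -0.246 -0.854
outer loop
vertex -0.022 3.123 -1.269
vertex 0.413 1.233 -0.491
vertex -1.05 2.708 -1.702
endloop
endfacet
facet normal -0.208 0.904 -0.372
outer loop
vertex -1.05 2.708 -1.702
vertex -0.546 3.403 -0.295
vertex -0.022 3.123 -1.269
endloop
endfacet
facet normal 0.864 0.349 0.364
outer loop
vertex -0.022 3.123 -1.269
vertex -0.11 1.512 0.482
vertex 0.413 1.233 -0.491
endloop
endfacet
facet normal 0.864 0.349 0.364
outer loop
vertex -0.546 3.403 -0.295
vertex -0.11 1.512 0.482
vertex -0.022 3.123 -1.269
endloop
endfacet
facet normal -0.499 -0.381 0.778
outer loop
vertex 4.565 1.454 -0.144
vertex 3.583 2.585 -0.22
vertex 3.373 0.331 -1.458
endloop
endfacet
facet normal 0.655 -0.754 0.050
outer loop
vertex 3.797 0.655 -2.12
vertex 4.565 1.454 -0.144
vertex 3.373 0.331 -1.458
endloop
endfacet
facet normal -0.499 -0.381 0.778
outer loop
vertex 3.373 0.331 -1.458
vertex 3.583 2.585 -0.22
vertex 2.391 1.462 -1.534
endloop
endfacet
facet normal -0.568 -0.535 -0.626
outer loop
vertex 2.391 1.462 -1.534
vertex 3.797 0.655 -2.12
vertex 3.373 0.331 -1.458
endloop
endfacet
facet normal 0.568 0.535 0.626
outer loop
vertex 4.565 1.454 -0.144
vertex 4.007 2.909 -0.882
vertex 3.583 2.585 -0.22
endloop
endfacet
facet normal 0.655 -0.754 0.050
outer loop
vertex 4.989 1.778 -0.806
vertex 4.565 1.454 -0.144
vertex 3.797 0.655 -2.12
endloop
endfacet
facet normal 0.568 0.535 0.626
outer loop
vertex 4.989 1.778 -0.806
vertex 4.007 2.909 -0.882
vertex 4.565 1.454 -0.144
endloop
endfacet
facet normal -0.655 0.754 -0.050
outer loop
vertex 3.583 2.585 -0.22
vertex 4.007 2.909 -0.882
vertex 2.391 1.462 -1.534
endloop
endfacet
facet normal -0.568 -0.535 -0.626
outer loop
vertex 2.815 1.786 -2.196
vertex 3.797 0.655 -2.12
vertex 2.391 1.462 -1.534
endloop
endfacet
facet normal -0.655 0.754 -0.050
outer loop
vertex 2.391 1.462 -1.534
vertex 4.007 2.909 -0.882
vertex 2.815 1.786 -2.196
endloop
endfacet
facet normal 0.499 0.381 -0.778
outer loop
vertex 2.815 1.786 -2.196
vertex 4.989 1.778 -0.806
vertex 3.797 0.655 -2.12
endloop
endfacet
facet normal 0.499 0.381 -0.778
outer loop
vertex 4.007 2.909 -0.882
vertex 4.989 1.778 -0.806
vertex 2.815 1.786 -2.196
endloop
endfacet

endsolid


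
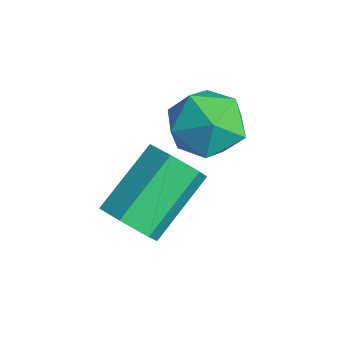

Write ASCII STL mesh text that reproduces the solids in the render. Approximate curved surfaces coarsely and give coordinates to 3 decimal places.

solid 
facet normal -0.809 -0.182 0.559
outer loop
vertex 2.434 -0.189 4.076
vertex 2.441 -1.241 3.743
vertex 2.999 -0.945 4.648
endloop
endfacet
facet normal -0.411 0.334 0.848
outer loop
vertex 2.434 -0.189 4.076
vertex 2.999 -0.945 4.648
vertex 3.438 0.052 4.468
endloop
endfacet
facet normal -0.351 0.860 0.370
outer loop
vertex 2.434 -0.189 4.076
vertex 3.438 0.052 4.468
vertex 3.151 0.372 3.451
endloop
endfacet
facet normal -0.711 0.669 -0.216
outer loop
vertex 2.434 -0.189 4.076
vertex 3.151 0.372 3.451
vertex 2.535 -0.428 3.003
endloop
endfacet
facet normal -0.995 0.025 -0.099
outer loop
vertex 2.434 -0.189 4.076
vertex 2.535 -0.428 3.003
vertex 2.441 -1.241 3.743
endloop
endfacet
facet normal 0.240 0.069 0.968
outer loop
vertex 3.438 0.052 4.468
vertex 2.999 -0.945 4.648
vertex 4.065 -0.852 4.377
endloop
endfacet
facet normal -0.404 -0.766 0.500
outer loop
vertex 2.999 -0.945 4.648
vertex 2.441 -1.241 3.743
vertex 3.449 -1.652 3.929
endloop
endfacet
facet normal -0.704 -0.432 -0.564
outer loop
vertex 2.441 -1.241 3.743
vertex 2.535 -0.428 3.003
vertex 3.162 -1.332 2.912
endloop
endfacet
facet normal -0.245 0.610 -0.753
outer loop
vertex 2.535 -0.428 3.003
vertex 3.151 0.372 3.451
vertex 3.601 -0.335 2.732
endloop
endfacet
facet normal 0.340 0.920 0.194
outer loop
vertex 3.151 0.372 3.451
vertex 3.438 0.052 4.468
vertex 4.159 -0.039 3.637
endloop
endfacet
facet normal 0.711 -0.669 0.216
outer loop
vertex 4.166 -1.091 3.304
vertex 4.065 -0.852 4.377
vertex 3.449 -1.652 3.929
endloop
endfacet
facet normal 0.351 -0.860 -0.370
outer loop
vertex 4.166 -1.091 3.304
vertex 3.449 -1.652 3.929
vertex 3.162 -1.332 2.912
endloop
endfacet
facet normal 0.411 -0.334 -0.848
outer loop
vertex 4.166 -1.091 3.304
vertex 3.162 -1.332 2.912
vertex 3.601 -0.335 2.732
endloop
endfacet
facet normal 0.809 0.182 -0.559
outer loop
vertex 4.166 -1.091 3.304
vertex 3.601 -0.335 2.732
vertex 4.159 -0.039 3.637
endloop
endfacet
facet normal 0.995 -0.025 0.099
outer loop
vertex 4.166 -1.091 3.304
vertex 4.159 -0.039 3.637
vertex 4.065 -0.852 4.377
endloop
endfacet
facet normal 0.245 -0.610 0.753
outer loop
vertex 3.449 -1.652 3.929
vertex 4.065 -0.852 4.377
vertex 2.999 -0.945 4.648
endloop
endfacet
facet normal -0.340 -0.920 -0.194
outer loop
vertex 3.162 -1.332 2.912
vertex 3.449 -1.652 3.929
vertex 2.441 -1.241 3.743
endloop
endfacet
facet normal -0.240 -0.069 -0.968
outer loop
vertex 3.601 -0.335 2.732
vertex 3.162 -1.332 2.912
vertex 2.535 -0.428 3.003
endloop
endfacet
facet normal 0.404 0.766 -0.500
outer loop
vertex 4.159 -0.039 3.637
vertex 3.601 -0.335 2.732
vertex 3.151 0.372 3.451
endloop
endfacet
facet normal 0.704 0.432 0.564
outer loop
vertex 4.065 -0.852 4.377
vertex 4.159 -0.039 3.637
vertex 3.438 0.052 4.468
endloop
endfacet
facet normal 0.303 -0.762 -0.573
outer loop
vertex 4.422 -2.486 0.895
vertex 3.964 -3.016 1.358
vertex 3.625 -2.645 0.685
endloop
endfacet
facet normal 0.082 0.619 -0.781
outer loop
vertex 4.422 -2.486 0.895
vertex 3.625 -2.645 0.685
vertex 3.775 -0.855 2.119
endloop
endfacet
facet normal 0.083 0.619 -0.781
outer loop
vertex 3.775 -0.855 2.119
vertex 3.625 -2.645 0.685
vertex 2.977 -1.013 1.909
endloop
endfacet
facet normal -0.302 0.763 0.572
outer loop
vertex 3.775 -0.855 2.119
vertex 2.977 -1.013 1.909
vertex 3.316 -1.384 2.582
endloop
endfacet
facet normal 0.302 -0.763 -0.572
outer loop
vertex 3.625 -2.645 0.685
vertex 3.964 -3.016 1.358
vertex 3.166 -3.174 1.148
endloop
endfacet
facet normal -0.781 0.146 -0.608
outer loop
vertex 3.625 -2.645 0.685
vertex 3.166 -3.174 1.148
vertex 2.977 -1.013 1.909
endloop
endfacet
facet normal -0.782 0.145 -0.607
outer loop
vertex 2.977 -1.013 1.909
vertex 3.166 -3.174 1.148
vertex 2.519 -1.543 2.372
endloop
endfacet
facet normal -0.303 0.762 0.573
outer loop
vertex 2.977 -1.013 1.909
vertex 2.519 -1.543 2.372
vertex 3.316 -1.384 2.582
endloop
endfacet
facet normal 0.302 -0.763 -0.572
outer loop
vertex 3.166 -3.174 1.148
vertex 3.964 -3.016 1.358
vertex 3.505 -3.545 1.821
endloop
endfacet
facet normal -0.864 -0.473 0.174
outer loop
vertex 3.166 -3.174 1.148
vertex 3.505 -3.545 1.821
vertex 2.519 -1.543 2.372
endloop
endfacet
facet normal -0.864 -0.473 0.174
outer loop
vertex 2.519 -1.543 2.372
vertex 3.505 -3.545 1.821
vertex 2.858 -1.914 3.045
endloop
endfacet
facet normal -0.303 0.762 0.573
outer loop
vertex 2.519 -1.543 2.372
vertex 2.858 -1.914 3.045
vertex 3.316 -1.384 2.582
endloop
endfacet
facet normal 0.302 -0.763 -0.572
outer loop
vertex 3.505 -3.545 1.821
vertex 3.964 -3.016 1.358
vertex 4.303 -3.387 2.031
endloop
endfacet
facet normal -0.083 -0.619 0.781
outer loop
vertex 3.505 -3.545 1.821
vertex 4.303 -3.387 2.031
vertex 2.858 -1.914 3.045
endloop
endfacet
facet normal -0.082 -0.619 0.781
outer loop
vertex 2.858 -1.914 3.045
vertex 4.303 -3.387 2.031
vertex 3.655 -1.755 3.255
endloop
endfacet
facet normal -0.303 0.762 0.573
outer loop
vertex 2.858 -1.914 3.045
vertex 3.655 -1.755 3.255
vertex 3.316 -1.384 2.582
endloop
endfacet
facet normal 0.303 -0.762 -0.573
outer loop
vertex 4.303 -3.387 2.031
vertex 3.964 -3.016 1.358
vertex 4.761 -2.857 1.568
endloop
endfacet
facet normal 0.781 -0.145 0.607
outer loop
vertex 4.303 -3.387 2.031
vertex 4.761 -2.857 1.568
vertex 3.655 -1.755 3.255
endloop
endfacet
facet normal 0.781 -0.146 0.607
outer loop
vertex 3.655 -1.755 3.255
vertex 4.761 -2.857 1.568
vertex 4.114 -1.226 2.792
endloop
endfacet
facet normal -0.302 0.763 0.572
outer loop
vertex 3.655 -1.755 3.255
vertex 4.114 -1.226 2.792
vertex 3.316 -1.384 2.582
endloop
endfacet
facet normal 0.303 -0.762 -0.573
outer loop
vertex 4.761 -2.857 1.568
vertex 3.964 -3.016 1.358
vertex 4.422 -2.486 0.895
endloop
endfacet
facet normal 0.864 0.473 -0.174
outer loop
vertex 4.761 -2.857 1.568
vertex 4.422 -2.486 0.895
vertex 4.114 -1.226 2.792
endloop
endfacet
facet normal 0.864 0.473 -0.174
outer loop
vertex 4.114 -1.226 2.792
vertex 4.422 -2.486 0.895
vertex 3.775 -0.855 2.119
endloop
endfacet
facet normal -0.302 0.763 0.572
outer loop
vertex 4.114 -1.226 2.792
vertex 3.775 -0.855 2.119
vertex 3.316 -1.384 2.582
endloop
endfacet

endsolid


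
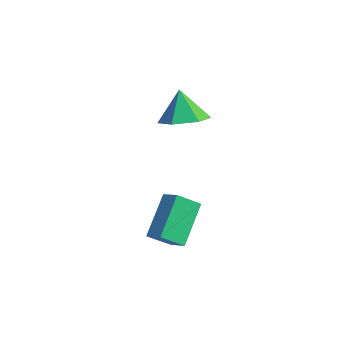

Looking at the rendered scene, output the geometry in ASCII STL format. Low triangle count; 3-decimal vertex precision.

solid 
facet normal 0.287 0.005 -0.958
outer loop
vertex -2.613 2.519 0.141
vertex -3.591 2.384 -0.153
vertex -3.215 3.336 -0.035
endloop
endfacet
facet normal 0.511 0.524 0.682
outer loop
vertex -2.613 2.519 0.141
vertex -3.215 3.336 -0.035
vertex -4.029 2.376 1.313
endloop
endfacet
facet normal 0.287 0.005 -0.958
outer loop
vertex -3.215 3.336 -0.035
vertex -3.591 2.384 -0.153
vertex -4.193 3.201 -0.329
endloop
endfacet
facet normal -0.254 0.854 0.454
outer loop
vertex -3.215 3.336 -0.035
vertex -4.193 3.201 -0.329
vertex -4.029 2.376 1.313
endloop
endfacet
facet normal 0.286 0.005 -0.958
outer loop
vertex -4.193 3.201 -0.329
vertex -3.591 2.384 -0.153
vertex -4.569 2.249 -0.446
endloop
endfacet
facet normal -0.910 0.328 0.256
outer loop
vertex -4.193 3.201 -0.329
vertex -4.569 2.249 -0.446
vertex -4.029 2.376 1.313
endloop
endfacet
facet normal 0.286 0.006 -0.958
outer loop
vertex -4.569 2.249 -0.446
vertex -3.591 2.384 -0.153
vertex -3.966 1.432 -0.271
endloop
endfacet
facet normal -0.800 -0.529 0.284
outer loop
vertex -4.569 2.249 -0.446
vertex -3.966 1.432 -0.271
vertex -4.029 2.376 1.313
endloop
endfacet
facet normal 0.287 0.006 -0.958
outer loop
vertex -3.966 1.432 -0.271
vertex -3.591 2.384 -0.153
vertex -2.988 1.567 0.023
endloop
endfacet
facet normal -0.035 -0.859 0.511
outer loop
vertex -3.966 1.432 -0.271
vertex -2.988 1.567 0.023
vertex -4.029 2.376 1.313
endloop
endfacet
facet normal 0.287 0.006 -0.958
outer loop
vertex -2.988 1.567 0.023
vertex -3.591 2.384 -0.153
vertex -2.613 2.519 0.141
endloop
endfacet
facet normal 0.621 -0.333 0.710
outer loop
vertex -2.988 1.567 0.023
vertex -2.613 2.519 0.141
vertex -4.029 2.376 1.313
endloop
endfacet
facet normal -0.914 -0.249 -0.320
outer loop
vertex -0.476 -0.613 -4.278
vertex -1.315 0.455 -2.715
vertex -0.504 0.379 -4.97
endloop
endfacet
facet normal 0.404 -0.516 -0.756
outer loop
vertex 0.255 0.585 -4.705
vertex -0.476 -0.613 -4.278
vertex -0.504 0.379 -4.97
endloop
endfacet
facet normal -0.914 -0.249 -0.320
outer loop
vertex -0.504 0.379 -4.97
vertex -1.315 0.455 -2.715
vertex -1.342 1.446 -3.408
endloop
endfacet
facet normal -0.023 0.820 -0.572
outer loop
vertex -1.342 1.446 -3.408
vertex 0.255 0.585 -4.705
vertex -0.504 0.379 -4.97
endloop
endfacet
facet normal 0.023 -0.820 0.572
outer loop
vertex -0.476 -0.613 -4.278
vertex -0.556 0.661 -2.45
vertex -1.315 0.455 -2.715
endloop
endfacet
facet normal 0.406 -0.516 -0.754
outer loop
vertex 0.282 -0.406 -4.012
vertex -0.476 -0.613 -4.278
vertex 0.255 0.585 -4.705
endloop
endfacet
facet normal 0.023 -0.820 0.572
outer loop
vertex 0.282 -0.406 -4.012
vertex -0.556 0.661 -2.45
vertex -0.476 -0.613 -4.278
endloop
endfacet
facet normal -0.404 0.517 0.755
outer loop
vertex -1.315 0.455 -2.715
vertex -0.556 0.661 -2.45
vertex -1.342 1.446 -3.408
endloop
endfacet
facet normal -0.023 0.820 -0.572
outer loop
vertex -0.584 1.653 -3.142
vertex 0.255 0.585 -4.705
vertex -1.342 1.446 -3.408
endloop
endfacet
facet normal -0.406 0.515 0.755
outer loop
vertex -1.342 1.446 -3.408
vertex -0.556 0.661 -2.45
vertex -0.584 1.653 -3.142
endloop
endfacet
facet normal 0.914 0.249 0.320
outer loop
vertex -0.584 1.653 -3.142
vertex 0.282 -0.406 -4.012
vertex 0.255 0.585 -4.705
endloop
endfacet
facet normal 0.914 0.249 0.320
outer loop
vertex -0.556 0.661 -2.45
vertex 0.282 -0.406 -4.012
vertex -0.584 1.653 -3.142
endloop
endfacet

endsolid


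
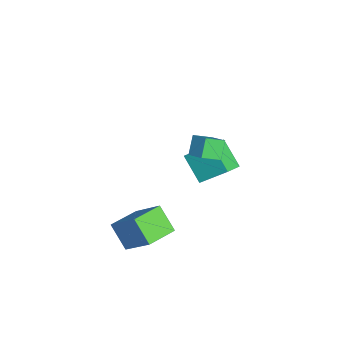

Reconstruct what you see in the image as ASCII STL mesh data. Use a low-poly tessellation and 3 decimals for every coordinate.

solid 
facet normal -0.789 0.503 -0.352
outer loop
vertex -3.801 0.49 -1.93
vertex -3.504 1.803 -0.72
vertex -2.824 1.266 -3.01
endloop
endfacet
facet normal -0.164 -0.725 -0.669
outer loop
vertex -1.996 0.737 -2.64
vertex -3.801 0.49 -1.93
vertex -2.824 1.266 -3.01
endloop
endfacet
facet normal -0.789 0.504 -0.352
outer loop
vertex -2.824 1.266 -3.01
vertex -3.504 1.803 -0.72
vertex -2.527 2.578 -1.8
endloop
endfacet
facet normal 0.592 0.470 -0.655
outer loop
vertex -2.527 2.578 -1.8
vertex -1.996 0.737 -2.64
vertex -2.824 1.266 -3.01
endloop
endfacet
facet normal -0.592 -0.469 0.655
outer loop
vertex -3.801 0.49 -1.93
vertex -2.676 1.274 -0.35
vertex -3.504 1.803 -0.72
endloop
endfacet
facet normal -0.164 -0.725 -0.669
outer loop
vertex -2.973 -0.038 -1.56
vertex -3.801 0.49 -1.93
vertex -1.996 0.737 -2.64
endloop
endfacet
facet normal -0.592 -0.470 0.655
outer loop
vertex -2.973 -0.038 -1.56
vertex -2.676 1.274 -0.35
vertex -3.801 0.49 -1.93
endloop
endfacet
facet normal 0.164 0.725 0.669
outer loop
vertex -3.504 1.803 -0.72
vertex -2.676 1.274 -0.35
vertex -2.527 2.578 -1.8
endloop
endfacet
facet normal 0.592 0.470 -0.655
outer loop
vertex -1.699 2.05 -1.43
vertex -1.996 0.737 -2.64
vertex -2.527 2.578 -1.8
endloop
endfacet
facet normal 0.163 0.725 0.669
outer loop
vertex -2.527 2.578 -1.8
vertex -2.676 1.274 -0.35
vertex -1.699 2.05 -1.43
endloop
endfacet
facet normal 0.789 -0.503 0.353
outer loop
vertex -1.699 2.05 -1.43
vertex -2.973 -0.038 -1.56
vertex -1.996 0.737 -2.64
endloop
endfacet
facet normal 0.789 -0.503 0.352
outer loop
vertex -2.676 1.274 -0.35
vertex -2.973 -0.038 -1.56
vertex -1.699 2.05 -1.43
endloop
endfacet
facet normal -0.737 0.673 -0.068
outer loop
vertex 0.442 -2.048 -2.528
vertex 1.354 -0.908 -1.118
vertex 1.19 -1.336 -3.588
endloop
endfacet
facet normal -0.449 -0.562 -0.695
outer loop
vertex 2.346 -2.392 -3.482
vertex 0.442 -2.048 -2.528
vertex 1.19 -1.336 -3.588
endloop
endfacet
facet normal -0.737 0.673 -0.068
outer loop
vertex 1.19 -1.336 -3.588
vertex 1.354 -0.908 -1.118
vertex 2.102 -0.195 -2.178
endloop
endfacet
facet normal 0.505 0.481 -0.716
outer loop
vertex 2.102 -0.195 -2.178
vertex 2.346 -2.392 -3.482
vertex 1.19 -1.336 -3.588
endloop
endfacet
facet normal -0.505 -0.481 0.716
outer loop
vertex 0.442 -2.048 -2.528
vertex 2.51 -1.964 -1.012
vertex 1.354 -0.908 -1.118
endloop
endfacet
facet normal -0.450 -0.561 -0.695
outer loop
vertex 1.598 -3.105 -2.422
vertex 0.442 -2.048 -2.528
vertex 2.346 -2.392 -3.482
endloop
endfacet
facet normal -0.506 -0.481 0.716
outer loop
vertex 1.598 -3.105 -2.422
vertex 2.51 -1.964 -1.012
vertex 0.442 -2.048 -2.528
endloop
endfacet
facet normal 0.449 0.562 0.695
outer loop
vertex 1.354 -0.908 -1.118
vertex 2.51 -1.964 -1.012
vertex 2.102 -0.195 -2.178
endloop
endfacet
facet normal 0.506 0.481 -0.716
outer loop
vertex 3.258 -1.252 -2.072
vertex 2.346 -2.392 -3.482
vertex 2.102 -0.195 -2.178
endloop
endfacet
facet normal 0.450 0.562 0.695
outer loop
vertex 2.102 -0.195 -2.178
vertex 2.51 -1.964 -1.012
vertex 3.258 -1.252 -2.072
endloop
endfacet
facet normal 0.737 -0.673 0.067
outer loop
vertex 3.258 -1.252 -2.072
vertex 1.598 -3.105 -2.422
vertex 2.346 -2.392 -3.482
endloop
endfacet
facet normal 0.737 -0.673 0.068
outer loop
vertex 2.51 -1.964 -1.012
vertex 1.598 -3.105 -2.422
vertex 3.258 -1.252 -2.072
endloop
endfacet
facet normal -0.629 0.151 0.763
outer loop
vertex 1.451 1.114 3.976
vertex 1.077 1.949 3.503
vertex 0.736 0.526 3.503
endloop
endfacet
facet normal 0.363 -0.811 0.459
outer loop
vertex 1.383 0.371 2.717
vertex 1.451 1.114 3.976
vertex 0.736 0.526 3.503
endloop
endfacet
facet normal -0.629 0.151 0.763
outer loop
vertex 0.736 0.526 3.503
vertex 1.077 1.949 3.503
vertex 0.362 1.361 3.03
endloop
endfacet
facet normal -0.688 -0.566 -0.455
outer loop
vertex 0.362 1.361 3.03
vertex 1.383 0.371 2.717
vertex 0.736 0.526 3.503
endloop
endfacet
facet normal 0.688 0.566 0.455
outer loop
vertex 1.451 1.114 3.976
vertex 1.724 1.794 2.717
vertex 1.077 1.949 3.503
endloop
endfacet
facet normal 0.363 -0.811 0.459
outer loop
vertex 2.098 0.959 3.19
vertex 1.451 1.114 3.976
vertex 1.383 0.371 2.717
endloop
endfacet
facet normal 0.688 0.566 0.455
outer loop
vertex 2.098 0.959 3.19
vertex 1.724 1.794 2.717
vertex 1.451 1.114 3.976
endloop
endfacet
facet normal -0.363 0.811 -0.459
outer loop
vertex 1.077 1.949 3.503
vertex 1.724 1.794 2.717
vertex 0.362 1.361 3.03
endloop
endfacet
facet normal -0.688 -0.566 -0.455
outer loop
vertex 1.009 1.206 2.244
vertex 1.383 0.371 2.717
vertex 0.362 1.361 3.03
endloop
endfacet
facet normal -0.363 0.811 -0.459
outer loop
vertex 0.362 1.361 3.03
vertex 1.724 1.794 2.717
vertex 1.009 1.206 2.244
endloop
endfacet
facet normal 0.629 -0.151 -0.763
outer loop
vertex 1.009 1.206 2.244
vertex 2.098 0.959 3.19
vertex 1.383 0.371 2.717
endloop
endfacet
facet normal 0.629 -0.151 -0.763
outer loop
vertex 1.724 1.794 2.717
vertex 2.098 0.959 3.19
vertex 1.009 1.206 2.244
endloop
endfacet

endsolid


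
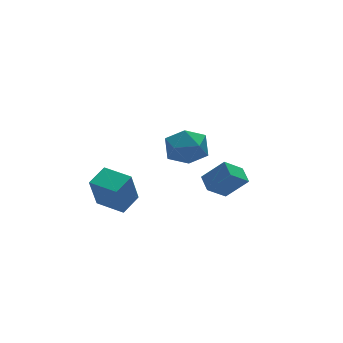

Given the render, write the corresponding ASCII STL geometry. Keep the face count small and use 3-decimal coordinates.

solid 
facet normal -0.834 -0.464 -0.299
outer loop
vertex -3.631 -1.101 0.79
vertex -4.461 0.382 0.803
vertex -3.104 -0.789 -1.166
endloop
endfacet
facet normal 0.489 -0.872 -0.007
outer loop
vertex -1.979 -0.162 -0.763
vertex -3.631 -1.101 0.79
vertex -3.104 -0.789 -1.166
endloop
endfacet
facet normal -0.834 -0.465 -0.298
outer loop
vertex -3.104 -0.789 -1.166
vertex -4.461 0.382 0.803
vertex -3.935 0.694 -1.153
endloop
endfacet
facet normal 0.257 0.152 -0.954
outer loop
vertex -3.935 0.694 -1.153
vertex -1.979 -0.162 -0.763
vertex -3.104 -0.789 -1.166
endloop
endfacet
facet normal -0.257 -0.152 0.954
outer loop
vertex -3.631 -1.101 0.79
vertex -3.336 1.009 1.206
vertex -4.461 0.382 0.803
endloop
endfacet
facet normal 0.489 -0.872 -0.008
outer loop
vertex -2.505 -0.474 1.193
vertex -3.631 -1.101 0.79
vertex -1.979 -0.162 -0.763
endloop
endfacet
facet normal -0.257 -0.152 0.954
outer loop
vertex -2.505 -0.474 1.193
vertex -3.336 1.009 1.206
vertex -3.631 -1.101 0.79
endloop
endfacet
facet normal -0.489 0.872 0.008
outer loop
vertex -4.461 0.382 0.803
vertex -3.336 1.009 1.206
vertex -3.935 0.694 -1.153
endloop
endfacet
facet normal 0.257 0.152 -0.954
outer loop
vertex -2.809 1.321 -0.75
vertex -1.979 -0.162 -0.763
vertex -3.935 0.694 -1.153
endloop
endfacet
facet normal -0.489 0.873 0.008
outer loop
vertex -3.935 0.694 -1.153
vertex -3.336 1.009 1.206
vertex -2.809 1.321 -0.75
endloop
endfacet
facet normal 0.834 0.464 0.298
outer loop
vertex -2.809 1.321 -0.75
vertex -2.505 -0.474 1.193
vertex -1.979 -0.162 -0.763
endloop
endfacet
facet normal 0.834 0.465 0.299
outer loop
vertex -3.336 1.009 1.206
vertex -2.505 -0.474 1.193
vertex -2.809 1.321 -0.75
endloop
endfacet
facet normal -0.627 0.324 -0.708
outer loop
vertex 1.664 -0.735 -0.988
vertex 1.82 0.273 -0.665
vertex 2.82 -0.605 -1.952
endloop
endfacet
facet normal -0.146 -0.942 -0.302
outer loop
vertex 3.88 -1.153 -0.755
vertex 1.664 -0.735 -0.988
vertex 2.82 -0.605 -1.952
endloop
endfacet
facet normal -0.627 0.324 -0.708
outer loop
vertex 2.82 -0.605 -1.952
vertex 1.82 0.273 -0.665
vertex 2.976 0.403 -1.629
endloop
endfacet
facet normal 0.765 0.086 -0.638
outer loop
vertex 2.976 0.403 -1.629
vertex 3.88 -1.153 -0.755
vertex 2.82 -0.605 -1.952
endloop
endfacet
facet normal -0.765 -0.086 0.638
outer loop
vertex 1.664 -0.735 -0.988
vertex 2.88 -0.275 0.532
vertex 1.82 0.273 -0.665
endloop
endfacet
facet normal -0.146 -0.942 -0.302
outer loop
vertex 2.724 -1.283 0.209
vertex 1.664 -0.735 -0.988
vertex 3.88 -1.153 -0.755
endloop
endfacet
facet normal -0.765 -0.086 0.638
outer loop
vertex 2.724 -1.283 0.209
vertex 2.88 -0.275 0.532
vertex 1.664 -0.735 -0.988
endloop
endfacet
facet normal 0.146 0.942 0.302
outer loop
vertex 1.82 0.273 -0.665
vertex 2.88 -0.275 0.532
vertex 2.976 0.403 -1.629
endloop
endfacet
facet normal 0.765 0.086 -0.638
outer loop
vertex 4.036 -0.145 -0.432
vertex 3.88 -1.153 -0.755
vertex 2.976 0.403 -1.629
endloop
endfacet
facet normal 0.146 0.942 0.302
outer loop
vertex 2.976 0.403 -1.629
vertex 2.88 -0.275 0.532
vertex 4.036 -0.145 -0.432
endloop
endfacet
facet normal 0.627 -0.324 0.708
outer loop
vertex 4.036 -0.145 -0.432
vertex 2.724 -1.283 0.209
vertex 3.88 -1.153 -0.755
endloop
endfacet
facet normal 0.627 -0.324 0.708
outer loop
vertex 2.88 -0.275 0.532
vertex 2.724 -1.283 0.209
vertex 4.036 -0.145 -0.432
endloop
endfacet
facet normal -0.232 0.968 0.096
outer loop
vertex -0.434 -1.142 3.152
vertex -1.051 -1.395 4.211
vertex 0.166 -1.107 4.249
endloop
endfacet
facet normal 0.391 0.888 -0.242
outer loop
vertex -0.434 -1.142 3.152
vertex 0.166 -1.107 4.249
vertex 0.717 -1.622 3.25
endloop
endfacet
facet normal 0.275 0.492 -0.826
outer loop
vertex -0.434 -1.142 3.152
vertex 0.717 -1.622 3.25
vertex -0.16 -2.229 2.596
endloop
endfacet
facet normal -0.418 0.328 -0.847
outer loop
vertex -0.434 -1.142 3.152
vertex -0.16 -2.229 2.596
vertex -1.252 -2.089 3.189
endloop
endfacet
facet normal -0.732 0.622 -0.278
outer loop
vertex -0.434 -1.142 3.152
vertex -1.252 -2.089 3.189
vertex -1.051 -1.395 4.211
endloop
endfacet
facet normal 0.830 0.525 0.187
outer loop
vertex 0.717 -1.622 3.25
vertex 0.166 -1.107 4.249
vertex 0.812 -2.171 4.371
endloop
endfacet
facet normal -0.178 0.654 0.735
outer loop
vertex 0.166 -1.107 4.249
vertex -1.051 -1.395 4.211
vertex -0.28 -2.031 4.964
endloop
endfacet
facet normal -0.987 0.095 0.130
outer loop
vertex -1.051 -1.395 4.211
vertex -1.252 -2.089 3.189
vertex -1.157 -2.638 4.31
endloop
endfacet
facet normal -0.478 -0.381 -0.791
outer loop
vertex -1.252 -2.089 3.189
vertex -0.16 -2.229 2.596
vertex -0.606 -3.153 3.311
endloop
endfacet
facet normal 0.644 -0.115 -0.756
outer loop
vertex -0.16 -2.229 2.596
vertex 0.717 -1.622 3.25
vertex 0.611 -2.865 3.349
endloop
endfacet
facet normal 0.418 -0.328 0.847
outer loop
vertex -0.006 -3.118 4.408
vertex 0.812 -2.171 4.371
vertex -0.28 -2.031 4.964
endloop
endfacet
facet normal -0.275 -0.492 0.826
outer loop
vertex -0.006 -3.118 4.408
vertex -0.28 -2.031 4.964
vertex -1.157 -2.638 4.31
endloop
endfacet
facet normal -0.391 -0.888 0.242
outer loop
vertex -0.006 -3.118 4.408
vertex -1.157 -2.638 4.31
vertex -0.606 -3.153 3.311
endloop
endfacet
facet normal 0.232 -0.968 -0.096
outer loop
vertex -0.006 -3.118 4.408
vertex -0.606 -3.153 3.311
vertex 0.611 -2.865 3.349
endloop
endfacet
facet normal 0.732 -0.622 0.278
outer loop
vertex -0.006 -3.118 4.408
vertex 0.611 -2.865 3.349
vertex 0.812 -2.171 4.371
endloop
endfacet
facet normal 0.478 0.381 0.791
outer loop
vertex -0.28 -2.031 4.964
vertex 0.812 -2.171 4.371
vertex 0.166 -1.107 4.249
endloop
endfacet
facet normal -0.644 0.115 0.756
outer loop
vertex -1.157 -2.638 4.31
vertex -0.28 -2.031 4.964
vertex -1.051 -1.395 4.211
endloop
endfacet
facet normal -0.830 -0.525 -0.187
outer loop
vertex -0.606 -3.153 3.311
vertex -1.157 -2.638 4.31
vertex -1.252 -2.089 3.189
endloop
endfacet
facet normal 0.178 -0.654 -0.735
outer loop
vertex 0.611 -2.865 3.349
vertex -0.606 -3.153 3.311
vertex -0.16 -2.229 2.596
endloop
endfacet
facet normal 0.987 -0.095 -0.130
outer loop
vertex 0.812 -2.171 4.371
vertex 0.611 -2.865 3.349
vertex 0.717 -1.622 3.25
endloop
endfacet

endsolid


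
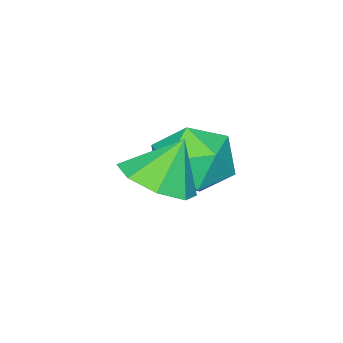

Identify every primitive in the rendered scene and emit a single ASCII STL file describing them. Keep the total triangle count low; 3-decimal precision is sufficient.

solid 
facet normal -0.791 0.607 -0.076
outer loop
vertex -1.239 -0.945 -4.21
vertex -1.785 -1.67 -4.319
vertex -1.617 -1.346 -3.48
endloop
endfacet
facet normal -0.289 0.894 0.342
outer loop
vertex -1.239 -0.945 -4.21
vertex -1.617 -1.346 -3.48
vertex -0.744 -1.075 -3.451
endloop
endfacet
facet normal 0.310 0.950 -0.040
outer loop
vertex -1.239 -0.945 -4.21
vertex -0.744 -1.075 -3.451
vertex -0.372 -1.231 -4.272
endloop
endfacet
facet normal 0.180 0.697 -0.694
outer loop
vertex -1.239 -0.945 -4.21
vertex -0.372 -1.231 -4.272
vertex -1.015 -1.599 -4.808
endloop
endfacet
facet normal -0.500 0.485 -0.717
outer loop
vertex -1.239 -0.945 -4.21
vertex -1.015 -1.599 -4.808
vertex -1.785 -1.67 -4.319
endloop
endfacet
facet normal -0.167 0.442 0.881
outer loop
vertex -0.744 -1.075 -3.451
vertex -1.617 -1.346 -3.48
vertex -0.985 -1.881 -3.092
endloop
endfacet
facet normal -0.979 -0.022 0.204
outer loop
vertex -1.617 -1.346 -3.48
vertex -1.785 -1.67 -4.319
vertex -1.628 -2.249 -3.628
endloop
endfacet
facet normal -0.509 -0.219 -0.833
outer loop
vertex -1.785 -1.67 -4.319
vertex -1.015 -1.599 -4.808
vertex -1.256 -2.405 -4.449
endloop
endfacet
facet normal 0.593 0.123 -0.796
outer loop
vertex -1.015 -1.599 -4.808
vertex -0.372 -1.231 -4.272
vertex -0.383 -2.134 -4.42
endloop
endfacet
facet normal 0.804 0.532 0.263
outer loop
vertex -0.372 -1.231 -4.272
vertex -0.744 -1.075 -3.451
vertex -0.215 -1.81 -3.581
endloop
endfacet
facet normal -0.180 -0.697 0.694
outer loop
vertex -0.761 -2.535 -3.69
vertex -0.985 -1.881 -3.092
vertex -1.628 -2.249 -3.628
endloop
endfacet
facet normal -0.310 -0.950 0.040
outer loop
vertex -0.761 -2.535 -3.69
vertex -1.628 -2.249 -3.628
vertex -1.256 -2.405 -4.449
endloop
endfacet
facet normal 0.289 -0.894 -0.342
outer loop
vertex -0.761 -2.535 -3.69
vertex -1.256 -2.405 -4.449
vertex -0.383 -2.134 -4.42
endloop
endfacet
facet normal 0.791 -0.607 0.076
outer loop
vertex -0.761 -2.535 -3.69
vertex -0.383 -2.134 -4.42
vertex -0.215 -1.81 -3.581
endloop
endfacet
facet normal 0.500 -0.485 0.717
outer loop
vertex -0.761 -2.535 -3.69
vertex -0.215 -1.81 -3.581
vertex -0.985 -1.881 -3.092
endloop
endfacet
facet normal -0.593 -0.123 0.796
outer loop
vertex -1.628 -2.249 -3.628
vertex -0.985 -1.881 -3.092
vertex -1.617 -1.346 -3.48
endloop
endfacet
facet normal -0.804 -0.532 -0.263
outer loop
vertex -1.256 -2.405 -4.449
vertex -1.628 -2.249 -3.628
vertex -1.785 -1.67 -4.319
endloop
endfacet
facet normal 0.167 -0.442 -0.881
outer loop
vertex -0.383 -2.134 -4.42
vertex -1.256 -2.405 -4.449
vertex -1.015 -1.599 -4.808
endloop
endfacet
facet normal 0.979 0.022 -0.204
outer loop
vertex -0.215 -1.81 -3.581
vertex -0.383 -2.134 -4.42
vertex -0.372 -1.231 -4.272
endloop
endfacet
facet normal 0.509 0.219 0.833
outer loop
vertex -0.985 -1.881 -3.092
vertex -0.215 -1.81 -3.581
vertex -0.744 -1.075 -3.451
endloop
endfacet
facet normal 0.417 -0.276 -0.866
outer loop
vertex 1.337 -1.639 -3.138
vertex 0.63 -1.491 -3.526
vertex 1.296 -1.048 -3.346
endloop
endfacet
facet normal 0.509 0.317 0.800
outer loop
vertex 1.337 -1.639 -3.138
vertex 1.296 -1.048 -3.346
vertex 0.17 -1.189 -2.574
endloop
endfacet
facet normal 0.417 -0.275 -0.866
outer loop
vertex 1.296 -1.048 -3.346
vertex 0.63 -1.491 -3.526
vertex 0.864 -0.717 -3.659
endloop
endfacet
facet normal 0.252 0.818 0.517
outer loop
vertex 1.296 -1.048 -3.346
vertex 0.864 -0.717 -3.659
vertex 0.17 -1.189 -2.574
endloop
endfacet
facet normal 0.419 -0.275 -0.865
outer loop
vertex 0.864 -0.717 -3.659
vertex 0.63 -1.491 -3.526
vertex 0.296 -0.839 -3.895
endloop
endfacet
facet normal -0.291 0.931 0.219
outer loop
vertex 0.864 -0.717 -3.659
vertex 0.296 -0.839 -3.895
vertex 0.17 -1.189 -2.574
endloop
endfacet
facet normal 0.418 -0.276 -0.866
outer loop
vertex 0.296 -0.839 -3.895
vertex 0.63 -1.491 -3.526
vertex -0.077 -1.344 -3.914
endloop
endfacet
facet normal -0.803 0.590 0.080
outer loop
vertex 0.296 -0.839 -3.895
vertex -0.077 -1.344 -3.914
vertex 0.17 -1.189 -2.574
endloop
endfacet
facet normal 0.418 -0.275 -0.866
outer loop
vertex -0.077 -1.344 -3.914
vertex 0.63 -1.491 -3.526
vertex -0.036 -1.934 -3.707
endloop
endfacet
facet normal -0.983 -0.005 0.182
outer loop
vertex -0.077 -1.344 -3.914
vertex -0.036 -1.934 -3.707
vertex 0.17 -1.189 -2.574
endloop
endfacet
facet normal 0.418 -0.275 -0.865
outer loop
vertex -0.036 -1.934 -3.707
vertex 0.63 -1.491 -3.526
vertex 0.395 -2.266 -3.393
endloop
endfacet
facet normal -0.727 -0.505 0.464
outer loop
vertex -0.036 -1.934 -3.707
vertex 0.395 -2.266 -3.393
vertex 0.17 -1.189 -2.574
endloop
endfacet
facet normal 0.417 -0.275 -0.866
outer loop
vertex 0.395 -2.266 -3.393
vertex 0.63 -1.491 -3.526
vertex 0.964 -2.143 -3.158
endloop
endfacet
facet normal -0.182 -0.619 0.764
outer loop
vertex 0.395 -2.266 -3.393
vertex 0.964 -2.143 -3.158
vertex 0.17 -1.189 -2.574
endloop
endfacet
facet normal 0.418 -0.275 -0.866
outer loop
vertex 0.964 -2.143 -3.158
vertex 0.63 -1.491 -3.526
vertex 1.337 -1.639 -3.138
endloop
endfacet
facet normal 0.329 -0.279 0.902
outer loop
vertex 0.964 -2.143 -3.158
vertex 1.337 -1.639 -3.138
vertex 0.17 -1.189 -2.574
endloop
endfacet

endsolid


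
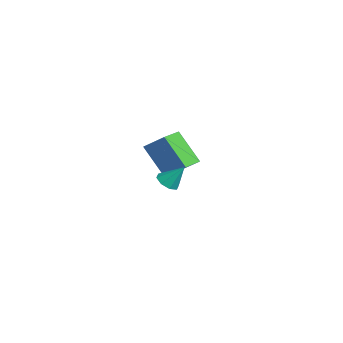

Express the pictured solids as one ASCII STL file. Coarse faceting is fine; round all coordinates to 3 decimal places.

solid 
facet normal -0.456 -0.397 0.797
outer loop
vertex -2.0 3.257 1.774
vertex -2.775 4.078 1.739
vertex -2.799 2.466 0.923
endloop
endfacet
facet normal 0.686 -0.727 0.032
outer loop
vertex -1.905 3.242 -0.639
vertex -2.0 3.257 1.774
vertex -2.799 2.466 0.923
endloop
endfacet
facet normal -0.456 -0.397 0.797
outer loop
vertex -2.799 2.466 0.923
vertex -2.775 4.078 1.739
vertex -3.574 3.287 0.888
endloop
endfacet
facet normal -0.567 -0.561 -0.603
outer loop
vertex -3.574 3.287 0.888
vertex -1.905 3.242 -0.639
vertex -2.799 2.466 0.923
endloop
endfacet
facet normal 0.567 0.561 0.603
outer loop
vertex -2.0 3.257 1.774
vertex -1.881 4.854 0.177
vertex -2.775 4.078 1.739
endloop
endfacet
facet normal 0.686 -0.727 0.032
outer loop
vertex -1.106 4.033 0.212
vertex -2.0 3.257 1.774
vertex -1.905 3.242 -0.639
endloop
endfacet
facet normal 0.567 0.561 0.603
outer loop
vertex -1.106 4.033 0.212
vertex -1.881 4.854 0.177
vertex -2.0 3.257 1.774
endloop
endfacet
facet normal -0.686 0.727 -0.032
outer loop
vertex -2.775 4.078 1.739
vertex -1.881 4.854 0.177
vertex -3.574 3.287 0.888
endloop
endfacet
facet normal -0.567 -0.561 -0.603
outer loop
vertex -2.68 4.063 -0.674
vertex -1.905 3.242 -0.639
vertex -3.574 3.287 0.888
endloop
endfacet
facet normal -0.686 0.727 -0.032
outer loop
vertex -3.574 3.287 0.888
vertex -1.881 4.854 0.177
vertex -2.68 4.063 -0.674
endloop
endfacet
facet normal 0.456 0.397 -0.797
outer loop
vertex -2.68 4.063 -0.674
vertex -1.106 4.033 0.212
vertex -1.905 3.242 -0.639
endloop
endfacet
facet normal 0.456 0.397 -0.797
outer loop
vertex -1.881 4.854 0.177
vertex -1.106 4.033 0.212
vertex -2.68 4.063 -0.674
endloop
endfacet
facet normal -0.282 -0.548 -0.788
outer loop
vertex 3.474 2.66 0.985
vertex 3.134 2.34 1.329
vertex 3.063 2.824 1.018
endloop
endfacet
facet normal 0.345 0.910 -0.228
outer loop
vertex 3.474 2.66 0.985
vertex 3.063 2.824 1.018
vertex 3.466 2.98 2.251
endloop
endfacet
facet normal -0.284 -0.547 -0.787
outer loop
vertex 3.063 2.824 1.018
vertex 3.134 2.34 1.329
vertex 2.694 2.705 1.234
endloop
endfacet
facet normal -0.316 0.949 -0.017
outer loop
vertex 3.063 2.824 1.018
vertex 2.694 2.705 1.234
vertex 3.466 2.98 2.251
endloop
endfacet
facet normal -0.285 -0.548 -0.787
outer loop
vertex 2.694 2.705 1.234
vertex 3.134 2.34 1.329
vertex 2.583 2.372 1.506
endloop
endfacet
facet normal -0.724 0.565 0.396
outer loop
vertex 2.694 2.705 1.234
vertex 2.583 2.372 1.506
vertex 3.466 2.98 2.251
endloop
endfacet
facet normal -0.285 -0.547 -0.787
outer loop
vertex 2.583 2.372 1.506
vertex 3.134 2.34 1.329
vertex 2.795 2.02 1.674
endloop
endfacet
facet normal -0.638 -0.017 0.770
outer loop
vertex 2.583 2.372 1.506
vertex 2.795 2.02 1.674
vertex 3.466 2.98 2.251
endloop
endfacet
facet normal -0.285 -0.547 -0.787
outer loop
vertex 2.795 2.02 1.674
vertex 3.134 2.34 1.329
vertex 3.206 1.855 1.64
endloop
endfacet
facet normal -0.109 -0.455 0.884
outer loop
vertex 2.795 2.02 1.674
vertex 3.206 1.855 1.64
vertex 3.466 2.98 2.251
endloop
endfacet
facet normal -0.283 -0.547 -0.788
outer loop
vertex 3.206 1.855 1.64
vertex 3.134 2.34 1.329
vertex 3.575 1.975 1.424
endloop
endfacet
facet normal 0.553 -0.493 0.672
outer loop
vertex 3.206 1.855 1.64
vertex 3.575 1.975 1.424
vertex 3.466 2.98 2.251
endloop
endfacet
facet normal -0.283 -0.547 -0.788
outer loop
vertex 3.575 1.975 1.424
vertex 3.134 2.34 1.329
vertex 3.686 2.308 1.153
endloop
endfacet
facet normal 0.960 -0.109 0.259
outer loop
vertex 3.575 1.975 1.424
vertex 3.686 2.308 1.153
vertex 3.466 2.98 2.251
endloop
endfacet
facet normal -0.283 -0.547 -0.788
outer loop
vertex 3.686 2.308 1.153
vertex 3.134 2.34 1.329
vertex 3.474 2.66 0.985
endloop
endfacet
facet normal 0.874 0.472 -0.114
outer loop
vertex 3.686 2.308 1.153
vertex 3.474 2.66 0.985
vertex 3.466 2.98 2.251
endloop
endfacet

endsolid
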